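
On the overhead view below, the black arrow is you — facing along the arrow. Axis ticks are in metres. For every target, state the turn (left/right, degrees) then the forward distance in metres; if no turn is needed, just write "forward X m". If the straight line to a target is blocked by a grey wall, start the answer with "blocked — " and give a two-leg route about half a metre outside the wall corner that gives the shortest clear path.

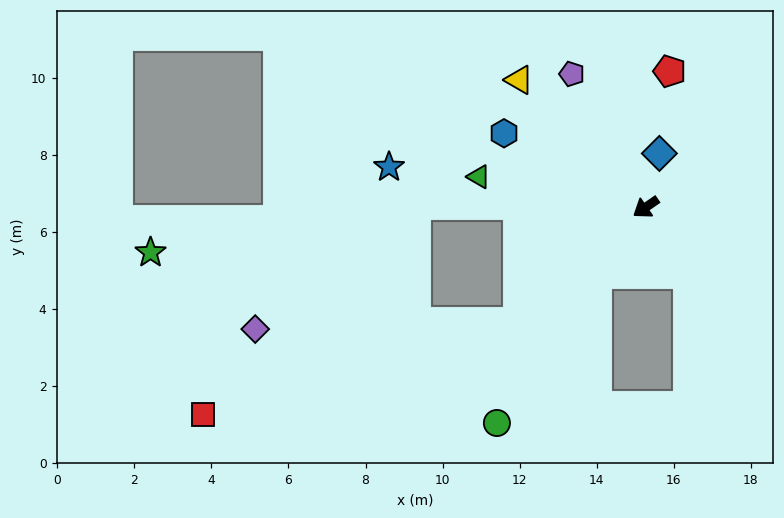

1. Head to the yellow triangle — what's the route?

turn right 80°, forward 4.7 m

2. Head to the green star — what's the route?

blocked — turn right 36°, forward 6.0 m, then turn left 12°, forward 7.0 m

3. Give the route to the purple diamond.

blocked — turn right 36°, forward 6.0 m, then turn left 40°, forward 5.3 m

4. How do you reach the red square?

blocked — turn left 8°, forward 4.4 m, then turn right 27°, forward 8.6 m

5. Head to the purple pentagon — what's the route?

turn right 96°, forward 4.0 m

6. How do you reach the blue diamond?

turn right 139°, forward 1.4 m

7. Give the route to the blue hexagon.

turn right 62°, forward 4.1 m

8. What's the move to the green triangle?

turn right 45°, forward 4.4 m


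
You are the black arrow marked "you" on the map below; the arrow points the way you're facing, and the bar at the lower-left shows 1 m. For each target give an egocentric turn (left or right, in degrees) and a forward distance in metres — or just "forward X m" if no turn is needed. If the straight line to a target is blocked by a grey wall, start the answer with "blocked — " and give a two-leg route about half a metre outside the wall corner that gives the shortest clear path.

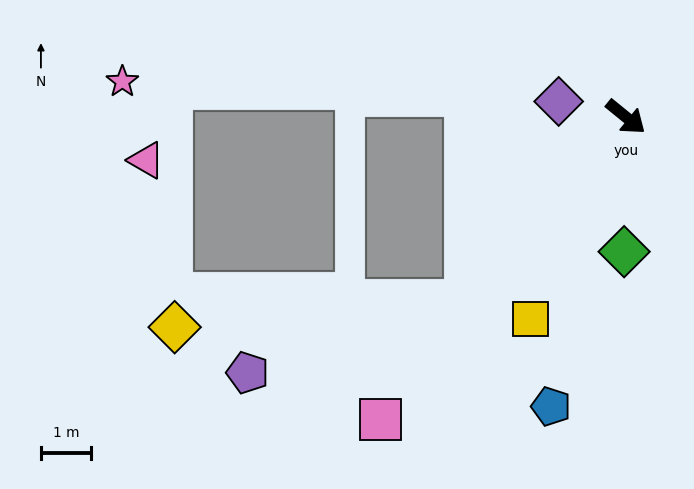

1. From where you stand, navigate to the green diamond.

turn right 52°, forward 2.7 m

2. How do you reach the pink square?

turn right 90°, forward 7.8 m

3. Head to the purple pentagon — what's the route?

blocked — turn right 92°, forward 4.9 m, then turn right 31°, forward 4.6 m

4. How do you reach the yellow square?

turn right 76°, forward 4.5 m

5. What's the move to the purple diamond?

turn right 154°, forward 1.4 m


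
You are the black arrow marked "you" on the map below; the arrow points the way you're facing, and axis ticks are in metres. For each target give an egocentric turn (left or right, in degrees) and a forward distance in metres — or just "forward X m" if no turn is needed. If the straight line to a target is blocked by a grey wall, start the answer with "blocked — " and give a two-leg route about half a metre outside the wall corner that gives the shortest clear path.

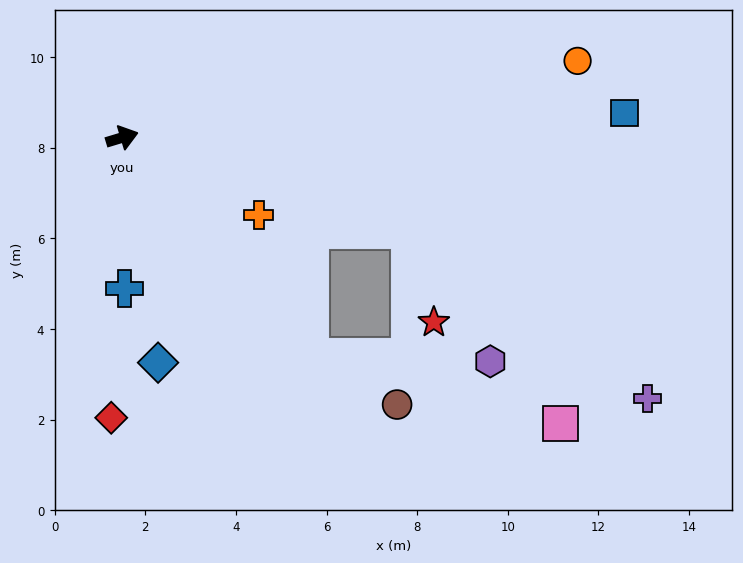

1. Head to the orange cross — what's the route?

turn right 46°, forward 3.5 m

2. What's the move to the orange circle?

turn right 7°, forward 10.2 m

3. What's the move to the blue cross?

turn right 106°, forward 3.3 m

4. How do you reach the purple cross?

blocked — turn right 35°, forward 6.7 m, then turn right 17°, forward 6.4 m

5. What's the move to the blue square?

turn right 14°, forward 11.1 m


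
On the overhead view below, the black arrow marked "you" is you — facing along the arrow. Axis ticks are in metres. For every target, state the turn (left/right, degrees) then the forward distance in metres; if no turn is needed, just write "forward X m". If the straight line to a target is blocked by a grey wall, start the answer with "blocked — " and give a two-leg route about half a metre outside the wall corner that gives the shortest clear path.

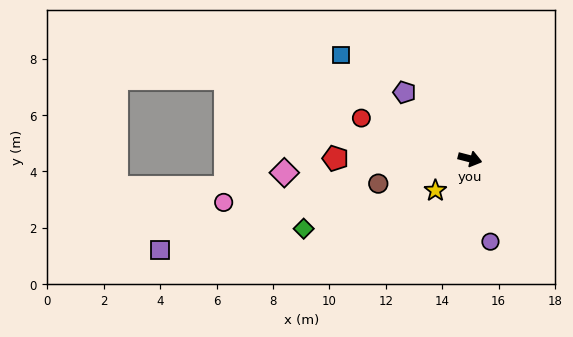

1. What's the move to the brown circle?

turn right 150°, forward 3.4 m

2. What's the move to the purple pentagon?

turn left 149°, forward 3.3 m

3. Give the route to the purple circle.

turn right 62°, forward 3.0 m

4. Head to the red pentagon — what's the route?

turn right 166°, forward 4.8 m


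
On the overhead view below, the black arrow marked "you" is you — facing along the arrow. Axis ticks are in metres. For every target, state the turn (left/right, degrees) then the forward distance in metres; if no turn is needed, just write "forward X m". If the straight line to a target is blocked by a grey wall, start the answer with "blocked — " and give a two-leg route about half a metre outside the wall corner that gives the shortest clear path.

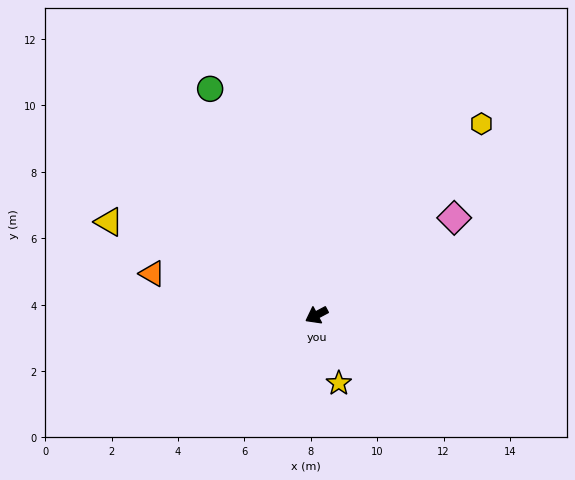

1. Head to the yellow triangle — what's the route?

turn right 52°, forward 6.9 m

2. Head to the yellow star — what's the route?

turn left 80°, forward 2.2 m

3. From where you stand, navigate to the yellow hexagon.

turn right 159°, forward 7.6 m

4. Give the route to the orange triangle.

turn right 42°, forward 5.1 m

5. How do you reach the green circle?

turn right 93°, forward 7.5 m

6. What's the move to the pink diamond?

turn right 173°, forward 5.1 m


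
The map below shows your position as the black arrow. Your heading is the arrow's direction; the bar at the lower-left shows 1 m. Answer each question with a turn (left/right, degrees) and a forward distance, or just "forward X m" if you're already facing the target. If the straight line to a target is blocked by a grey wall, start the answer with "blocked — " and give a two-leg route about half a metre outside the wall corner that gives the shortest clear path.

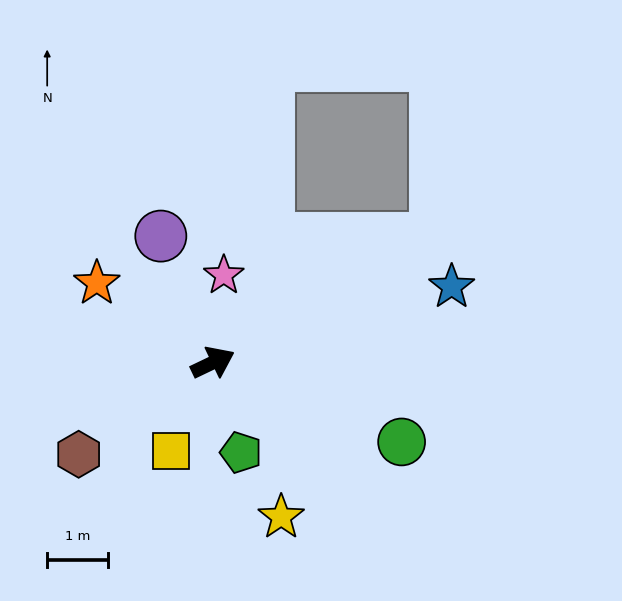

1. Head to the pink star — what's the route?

turn left 57°, forward 1.4 m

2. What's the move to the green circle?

turn right 48°, forward 3.3 m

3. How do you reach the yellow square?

turn right 141°, forward 1.6 m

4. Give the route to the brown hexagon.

turn right 171°, forward 2.7 m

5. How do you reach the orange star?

turn left 120°, forward 2.3 m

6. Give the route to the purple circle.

turn left 87°, forward 2.2 m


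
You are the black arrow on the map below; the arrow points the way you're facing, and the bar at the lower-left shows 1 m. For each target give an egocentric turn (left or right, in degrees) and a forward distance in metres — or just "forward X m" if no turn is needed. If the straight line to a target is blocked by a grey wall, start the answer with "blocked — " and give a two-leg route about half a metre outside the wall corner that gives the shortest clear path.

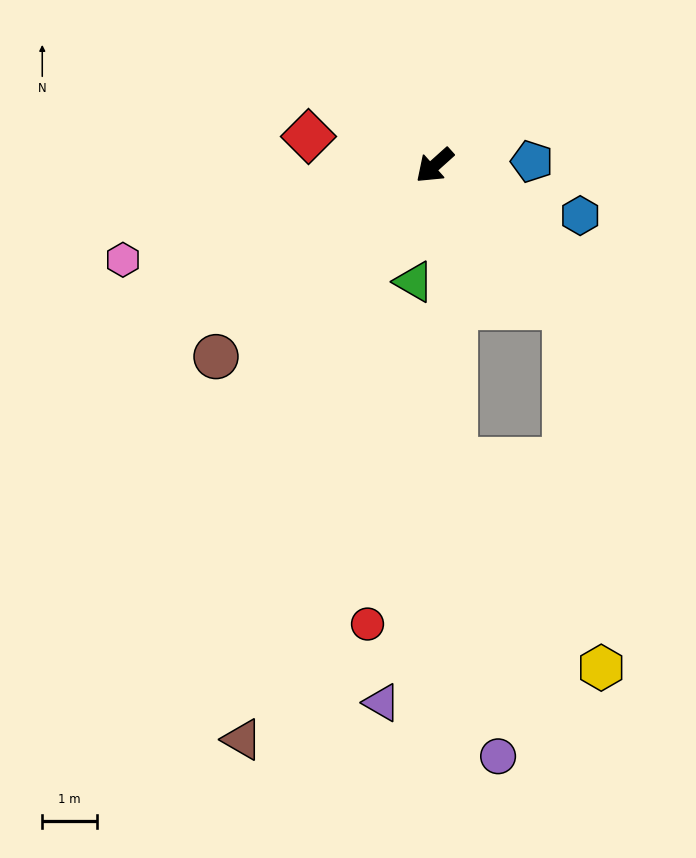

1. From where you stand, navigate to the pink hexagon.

turn right 25°, forward 5.9 m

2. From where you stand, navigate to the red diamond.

turn right 55°, forward 2.4 m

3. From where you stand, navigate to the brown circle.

forward 5.3 m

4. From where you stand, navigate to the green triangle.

turn left 38°, forward 2.2 m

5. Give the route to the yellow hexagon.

blocked — turn left 91°, forward 3.5 m, then turn right 37°, forward 6.6 m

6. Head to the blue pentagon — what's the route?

turn left 141°, forward 1.8 m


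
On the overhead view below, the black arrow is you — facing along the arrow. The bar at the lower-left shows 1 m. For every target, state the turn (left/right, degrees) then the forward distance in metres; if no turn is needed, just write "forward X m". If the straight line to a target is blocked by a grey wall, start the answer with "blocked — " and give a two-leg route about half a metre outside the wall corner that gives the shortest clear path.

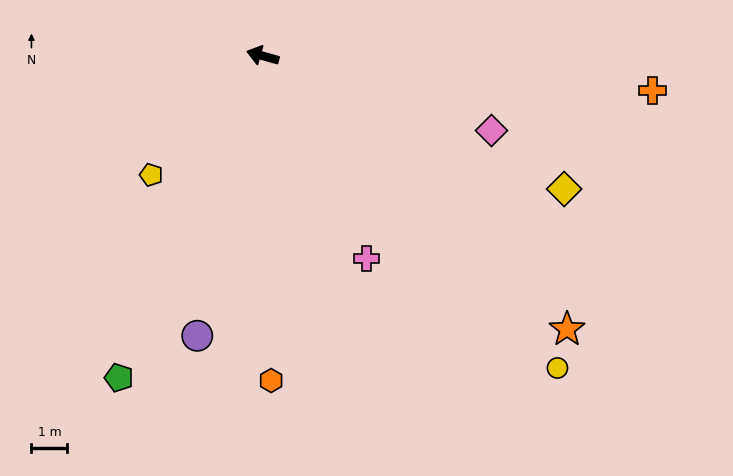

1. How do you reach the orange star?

turn left 154°, forward 11.4 m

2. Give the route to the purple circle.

turn left 93°, forward 8.0 m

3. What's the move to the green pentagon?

turn left 82°, forward 9.8 m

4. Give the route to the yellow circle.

turn left 149°, forward 11.9 m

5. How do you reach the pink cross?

turn left 133°, forward 6.3 m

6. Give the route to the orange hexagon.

turn left 107°, forward 9.0 m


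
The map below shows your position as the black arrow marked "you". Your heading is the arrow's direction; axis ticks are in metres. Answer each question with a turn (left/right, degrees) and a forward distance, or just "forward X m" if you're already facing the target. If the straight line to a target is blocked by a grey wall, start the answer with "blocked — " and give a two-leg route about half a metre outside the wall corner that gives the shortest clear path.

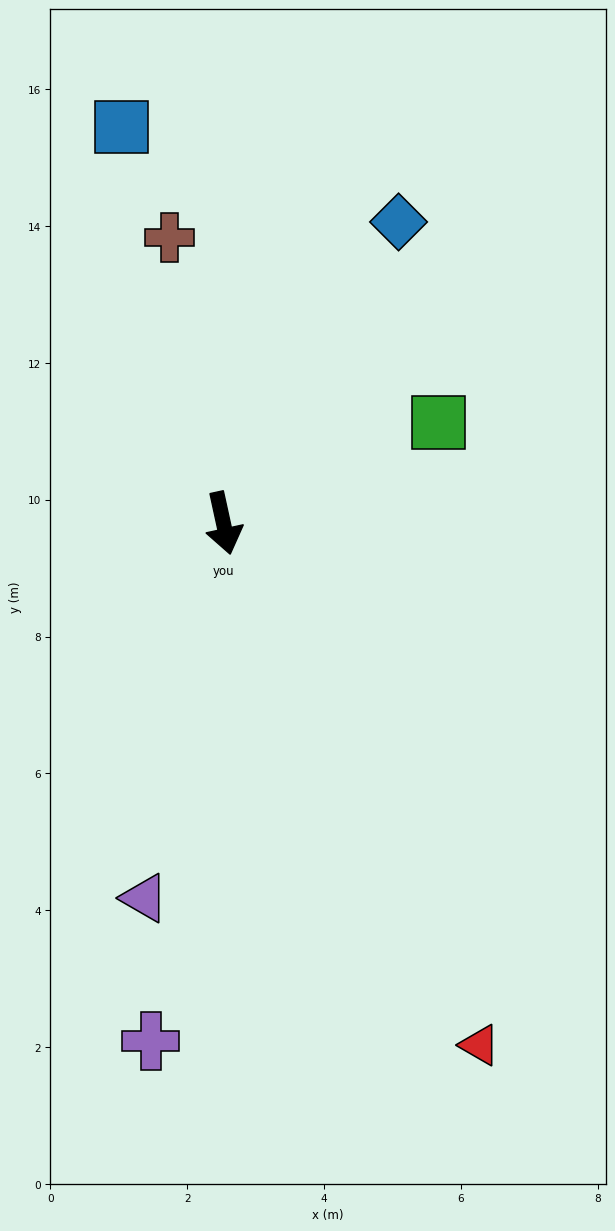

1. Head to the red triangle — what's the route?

turn left 14°, forward 8.5 m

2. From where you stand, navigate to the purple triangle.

turn right 24°, forward 5.6 m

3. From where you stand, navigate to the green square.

turn left 103°, forward 3.5 m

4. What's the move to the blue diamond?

turn left 138°, forward 5.1 m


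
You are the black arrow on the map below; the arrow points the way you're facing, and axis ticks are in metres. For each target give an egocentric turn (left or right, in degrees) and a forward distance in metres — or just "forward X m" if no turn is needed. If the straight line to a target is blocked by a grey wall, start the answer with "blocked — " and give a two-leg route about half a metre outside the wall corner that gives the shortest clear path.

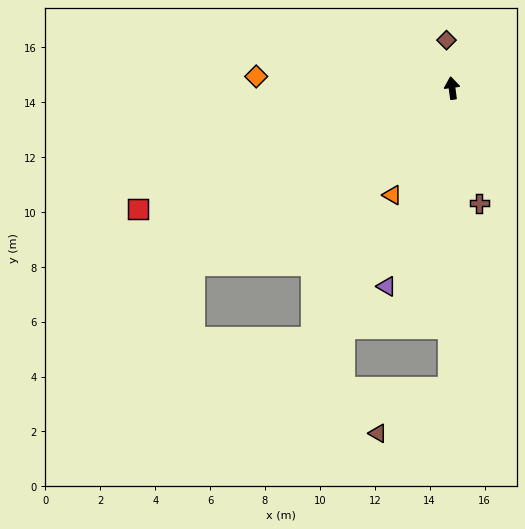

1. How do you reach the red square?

turn left 104°, forward 12.3 m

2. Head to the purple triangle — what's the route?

turn left 154°, forward 7.6 m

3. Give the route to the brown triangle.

blocked — turn left 172°, forward 11.0 m, then turn right 58°, forward 3.1 m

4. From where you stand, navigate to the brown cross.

turn right 174°, forward 4.3 m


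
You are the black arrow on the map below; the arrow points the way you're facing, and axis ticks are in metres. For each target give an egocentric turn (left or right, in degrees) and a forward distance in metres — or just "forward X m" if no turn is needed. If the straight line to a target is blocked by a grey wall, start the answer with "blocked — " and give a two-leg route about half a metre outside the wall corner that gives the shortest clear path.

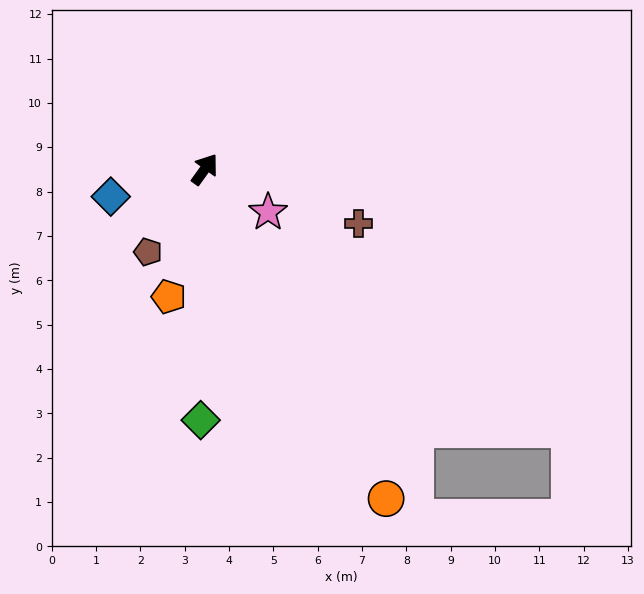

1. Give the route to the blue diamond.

turn left 142°, forward 2.2 m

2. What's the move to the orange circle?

turn right 115°, forward 8.5 m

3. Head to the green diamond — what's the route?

turn right 145°, forward 5.7 m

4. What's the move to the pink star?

turn right 88°, forward 1.7 m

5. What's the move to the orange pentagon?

turn right 160°, forward 3.0 m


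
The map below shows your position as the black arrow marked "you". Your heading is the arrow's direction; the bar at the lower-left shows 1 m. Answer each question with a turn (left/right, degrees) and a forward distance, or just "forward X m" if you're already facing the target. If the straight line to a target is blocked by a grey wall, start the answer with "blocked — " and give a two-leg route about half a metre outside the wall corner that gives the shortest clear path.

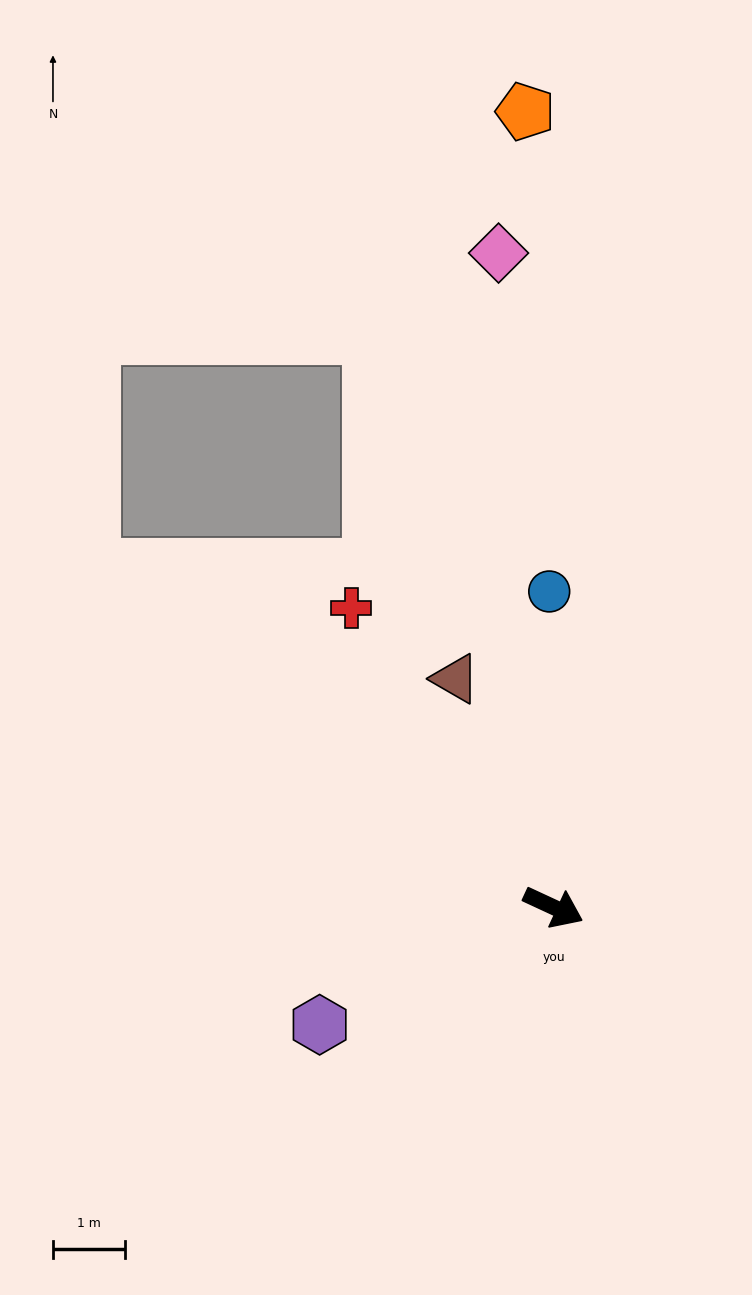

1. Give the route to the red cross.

turn left 149°, forward 5.0 m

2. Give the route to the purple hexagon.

turn right 128°, forward 3.7 m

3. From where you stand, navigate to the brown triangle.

turn left 138°, forward 3.5 m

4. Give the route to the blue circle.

turn left 116°, forward 4.4 m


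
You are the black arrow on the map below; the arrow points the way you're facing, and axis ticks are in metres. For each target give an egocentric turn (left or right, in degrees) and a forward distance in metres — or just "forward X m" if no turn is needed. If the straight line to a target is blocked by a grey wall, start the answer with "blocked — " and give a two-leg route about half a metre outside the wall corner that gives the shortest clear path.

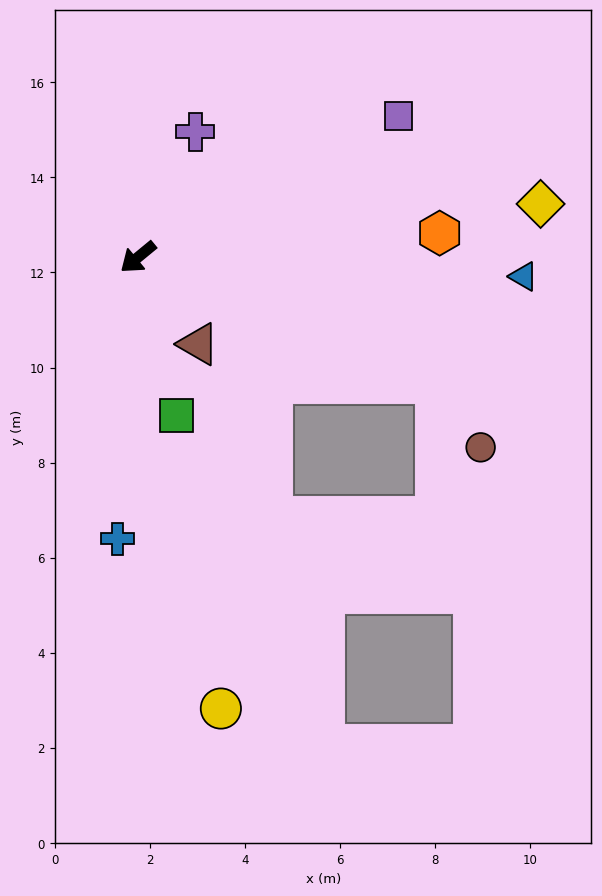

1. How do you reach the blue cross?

turn left 46°, forward 5.9 m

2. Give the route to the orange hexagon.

turn left 145°, forward 6.4 m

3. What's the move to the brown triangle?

turn left 85°, forward 2.2 m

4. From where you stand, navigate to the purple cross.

turn right 154°, forward 2.9 m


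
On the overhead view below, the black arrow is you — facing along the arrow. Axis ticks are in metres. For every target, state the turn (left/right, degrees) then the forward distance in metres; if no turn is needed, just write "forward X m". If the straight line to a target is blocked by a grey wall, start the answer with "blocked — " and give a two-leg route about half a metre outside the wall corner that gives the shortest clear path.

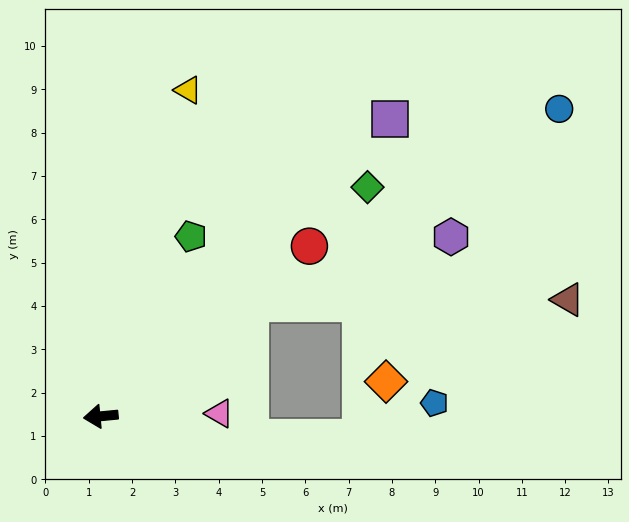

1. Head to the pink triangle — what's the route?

turn left 176°, forward 2.7 m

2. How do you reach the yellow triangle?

turn right 111°, forward 7.8 m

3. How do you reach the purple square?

turn right 140°, forward 9.6 m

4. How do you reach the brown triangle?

blocked — turn right 149°, forward 4.3 m, then turn right 36°, forward 7.3 m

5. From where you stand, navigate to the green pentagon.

turn right 122°, forward 4.6 m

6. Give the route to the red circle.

turn right 146°, forward 6.2 m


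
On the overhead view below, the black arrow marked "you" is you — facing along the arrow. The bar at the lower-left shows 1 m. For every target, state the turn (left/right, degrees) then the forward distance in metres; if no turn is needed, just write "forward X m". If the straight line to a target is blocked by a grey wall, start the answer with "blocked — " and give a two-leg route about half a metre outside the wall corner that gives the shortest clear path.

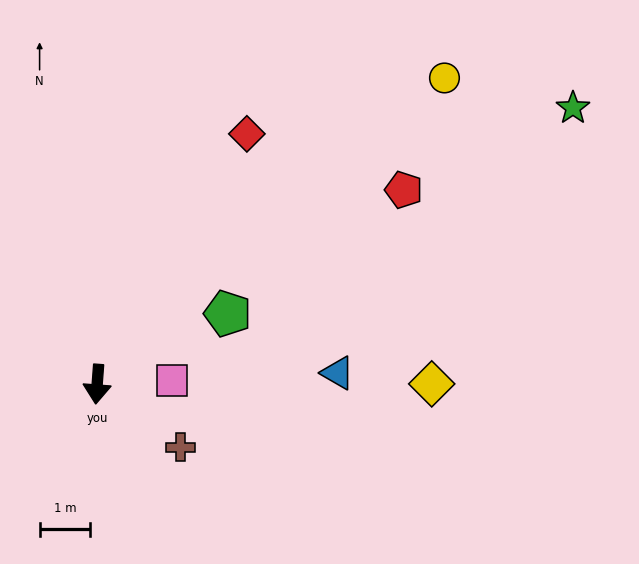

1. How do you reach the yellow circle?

turn left 136°, forward 9.2 m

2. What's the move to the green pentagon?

turn left 123°, forward 2.9 m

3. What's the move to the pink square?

turn left 97°, forward 1.5 m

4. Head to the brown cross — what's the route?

turn left 57°, forward 2.1 m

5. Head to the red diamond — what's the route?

turn left 153°, forward 5.8 m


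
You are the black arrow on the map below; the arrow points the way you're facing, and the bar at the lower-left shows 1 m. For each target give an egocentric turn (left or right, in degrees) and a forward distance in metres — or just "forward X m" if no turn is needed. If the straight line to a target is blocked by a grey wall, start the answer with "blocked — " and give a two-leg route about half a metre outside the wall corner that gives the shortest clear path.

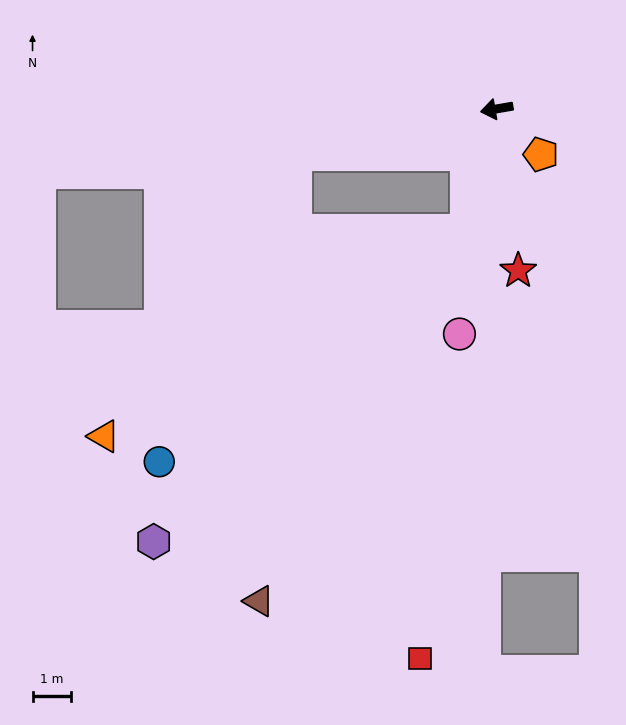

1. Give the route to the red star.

turn left 88°, forward 4.3 m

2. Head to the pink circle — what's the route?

turn left 71°, forward 6.0 m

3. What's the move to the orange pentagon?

turn left 124°, forward 1.7 m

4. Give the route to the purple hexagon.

blocked — turn left 66°, forward 3.3 m, then turn right 31°, forward 11.6 m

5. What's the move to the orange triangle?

blocked — turn left 66°, forward 3.3 m, then turn right 46°, forward 11.0 m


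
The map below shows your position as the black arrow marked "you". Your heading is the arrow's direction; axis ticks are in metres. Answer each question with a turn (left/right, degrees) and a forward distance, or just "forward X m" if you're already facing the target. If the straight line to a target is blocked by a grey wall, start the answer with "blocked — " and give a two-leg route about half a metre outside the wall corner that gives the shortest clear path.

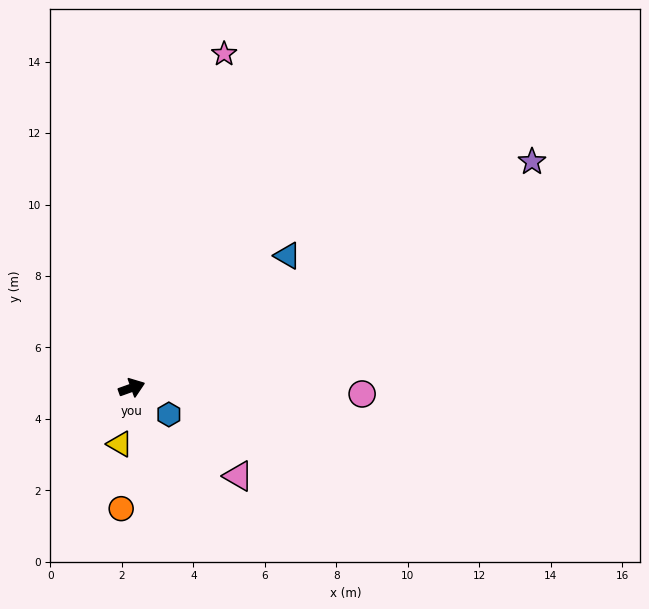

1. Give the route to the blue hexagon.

turn right 55°, forward 1.3 m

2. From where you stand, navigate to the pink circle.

turn right 21°, forward 6.4 m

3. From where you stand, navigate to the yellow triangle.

turn right 122°, forward 1.6 m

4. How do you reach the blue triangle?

turn left 21°, forward 5.7 m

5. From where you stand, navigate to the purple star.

turn left 10°, forward 12.9 m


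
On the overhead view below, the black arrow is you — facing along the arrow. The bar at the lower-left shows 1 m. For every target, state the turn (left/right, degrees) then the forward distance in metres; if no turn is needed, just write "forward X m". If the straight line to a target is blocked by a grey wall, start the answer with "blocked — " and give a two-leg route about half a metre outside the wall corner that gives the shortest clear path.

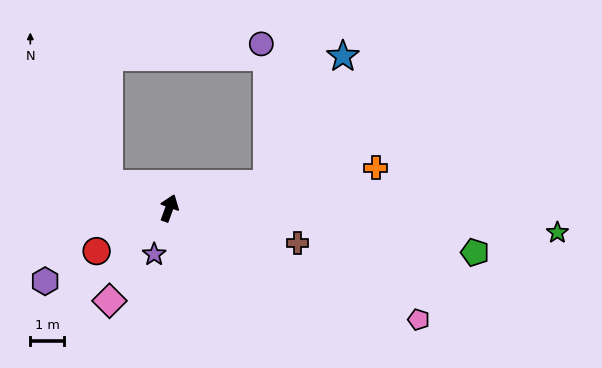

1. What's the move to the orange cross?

turn right 59°, forward 6.3 m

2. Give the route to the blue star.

blocked — turn right 56°, forward 3.0 m, then turn left 45°, forward 4.5 m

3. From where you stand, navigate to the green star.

turn right 74°, forward 11.7 m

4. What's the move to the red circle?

turn left 141°, forward 2.5 m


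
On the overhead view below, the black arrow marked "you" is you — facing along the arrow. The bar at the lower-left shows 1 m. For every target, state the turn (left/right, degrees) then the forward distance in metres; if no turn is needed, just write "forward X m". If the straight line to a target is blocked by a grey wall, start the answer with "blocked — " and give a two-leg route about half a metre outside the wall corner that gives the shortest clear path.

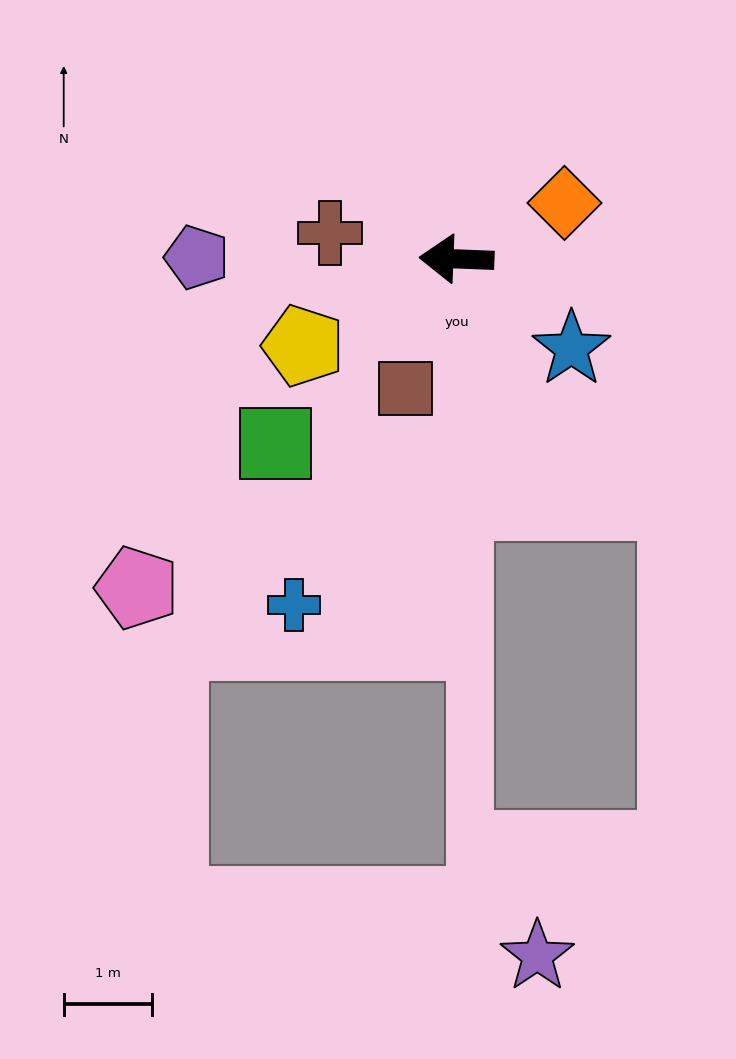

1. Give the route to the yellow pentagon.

turn left 32°, forward 2.0 m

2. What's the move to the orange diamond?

turn right 150°, forward 1.4 m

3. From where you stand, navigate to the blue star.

turn left 144°, forward 1.7 m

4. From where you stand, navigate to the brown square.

turn left 71°, forward 1.6 m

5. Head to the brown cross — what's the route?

turn right 9°, forward 1.5 m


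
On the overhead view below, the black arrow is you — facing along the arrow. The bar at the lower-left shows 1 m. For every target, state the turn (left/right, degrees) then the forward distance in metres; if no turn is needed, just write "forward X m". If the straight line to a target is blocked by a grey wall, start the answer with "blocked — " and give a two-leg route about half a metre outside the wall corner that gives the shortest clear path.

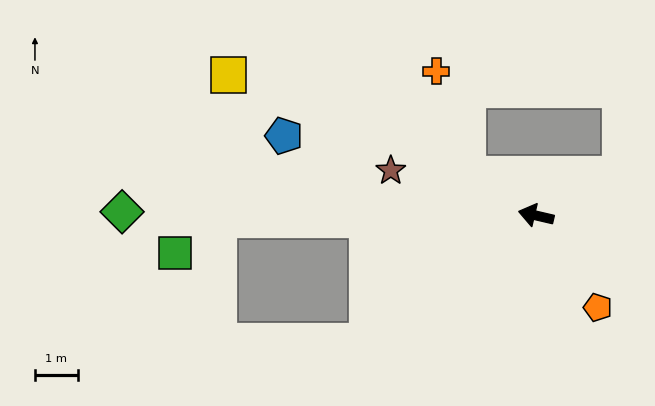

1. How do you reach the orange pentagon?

turn left 137°, forward 2.6 m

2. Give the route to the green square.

blocked — turn left 14°, forward 7.4 m, then turn left 36°, forward 1.3 m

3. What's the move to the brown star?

turn right 4°, forward 3.5 m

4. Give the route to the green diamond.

turn left 13°, forward 9.6 m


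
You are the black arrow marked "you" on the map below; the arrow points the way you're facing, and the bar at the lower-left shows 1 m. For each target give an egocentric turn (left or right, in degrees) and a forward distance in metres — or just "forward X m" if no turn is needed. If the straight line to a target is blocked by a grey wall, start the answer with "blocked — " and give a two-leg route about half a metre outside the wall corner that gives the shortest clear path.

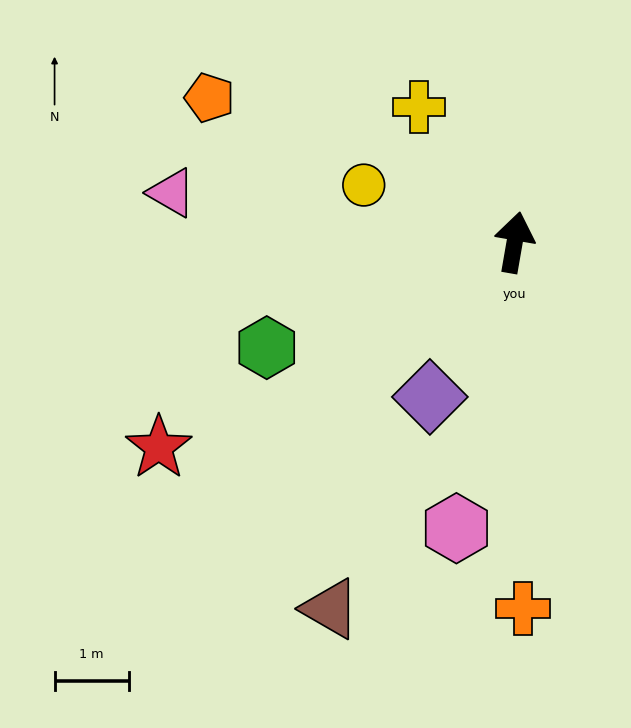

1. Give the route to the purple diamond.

turn left 161°, forward 2.4 m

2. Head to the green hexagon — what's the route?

turn left 123°, forward 3.6 m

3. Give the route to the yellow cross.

turn left 45°, forward 2.2 m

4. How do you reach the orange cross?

turn right 169°, forward 5.0 m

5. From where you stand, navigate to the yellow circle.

turn left 79°, forward 2.2 m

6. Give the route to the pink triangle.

turn left 92°, forward 4.7 m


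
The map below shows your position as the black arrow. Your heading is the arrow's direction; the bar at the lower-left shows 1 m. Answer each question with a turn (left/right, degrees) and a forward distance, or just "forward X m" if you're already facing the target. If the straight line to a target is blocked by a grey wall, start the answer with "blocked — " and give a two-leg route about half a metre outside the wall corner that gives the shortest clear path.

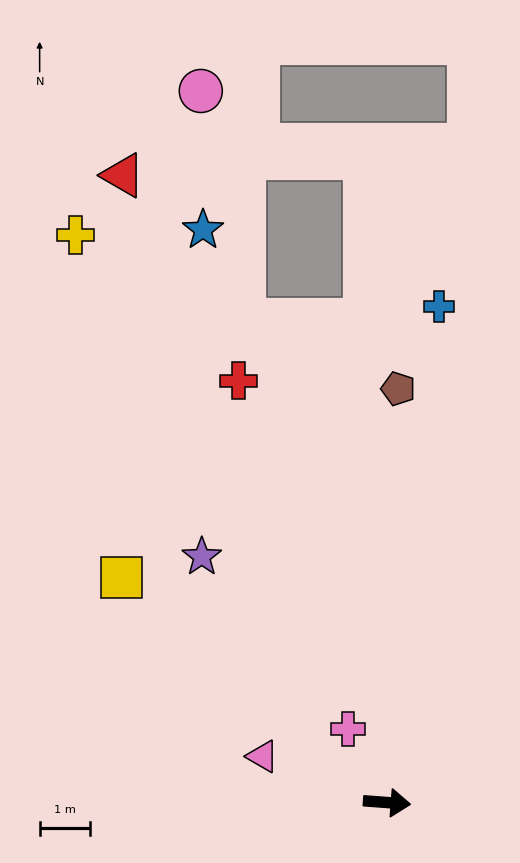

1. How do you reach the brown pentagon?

turn left 93°, forward 8.1 m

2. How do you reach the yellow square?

turn left 144°, forward 6.8 m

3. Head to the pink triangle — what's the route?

turn left 164°, forward 2.6 m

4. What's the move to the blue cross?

turn left 88°, forward 9.8 m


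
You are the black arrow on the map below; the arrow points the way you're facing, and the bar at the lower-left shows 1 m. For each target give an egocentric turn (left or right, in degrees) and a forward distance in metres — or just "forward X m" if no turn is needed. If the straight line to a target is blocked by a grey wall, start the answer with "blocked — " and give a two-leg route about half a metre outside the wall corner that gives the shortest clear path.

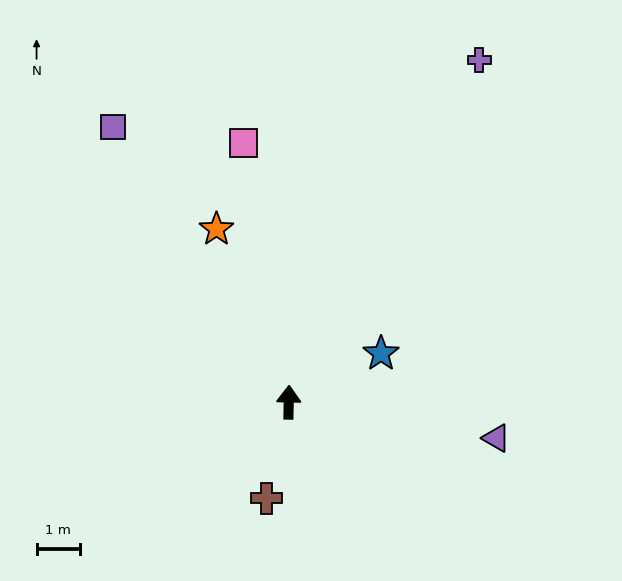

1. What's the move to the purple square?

turn left 34°, forward 7.6 m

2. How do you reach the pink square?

turn left 11°, forward 6.1 m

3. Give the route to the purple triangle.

turn right 99°, forward 4.9 m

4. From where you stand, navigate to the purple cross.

turn right 28°, forward 9.1 m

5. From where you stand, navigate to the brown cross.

turn left 168°, forward 2.3 m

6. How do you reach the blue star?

turn right 61°, forward 2.4 m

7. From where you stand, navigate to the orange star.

turn left 24°, forward 4.4 m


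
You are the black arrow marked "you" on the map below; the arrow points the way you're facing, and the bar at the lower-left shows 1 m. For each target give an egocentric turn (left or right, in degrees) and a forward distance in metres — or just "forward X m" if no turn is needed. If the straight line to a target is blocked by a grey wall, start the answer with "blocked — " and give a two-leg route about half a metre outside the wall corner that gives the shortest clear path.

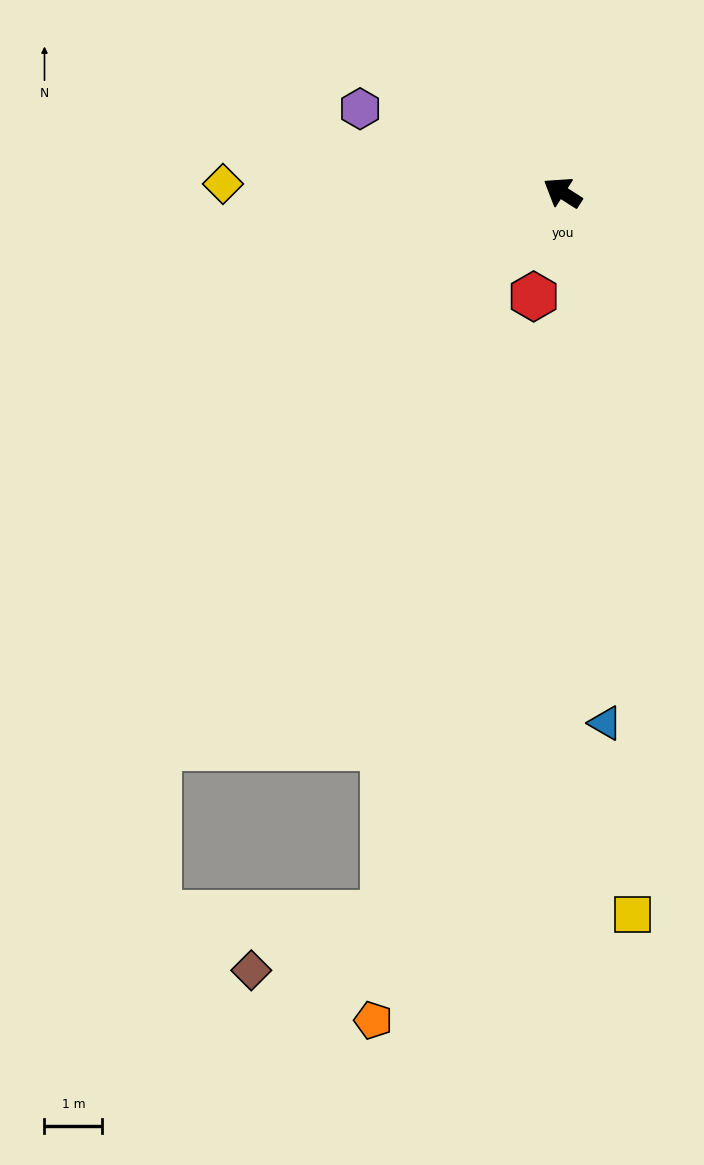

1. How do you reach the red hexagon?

turn left 107°, forward 1.9 m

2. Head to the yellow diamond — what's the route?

turn left 31°, forward 5.9 m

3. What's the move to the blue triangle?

turn left 127°, forward 9.2 m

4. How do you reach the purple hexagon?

turn left 10°, forward 3.8 m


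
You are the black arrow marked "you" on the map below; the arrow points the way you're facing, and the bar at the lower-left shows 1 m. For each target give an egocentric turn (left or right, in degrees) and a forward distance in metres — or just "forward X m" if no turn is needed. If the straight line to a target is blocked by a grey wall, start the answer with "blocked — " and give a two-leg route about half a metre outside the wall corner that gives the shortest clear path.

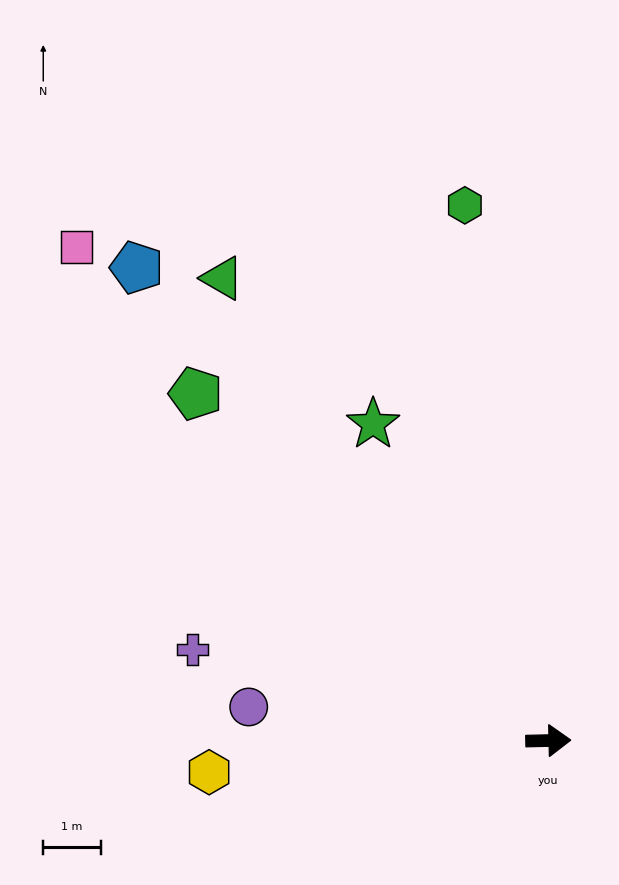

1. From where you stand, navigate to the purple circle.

turn left 172°, forward 5.3 m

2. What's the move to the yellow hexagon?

turn right 176°, forward 6.0 m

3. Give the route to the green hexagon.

turn left 98°, forward 9.5 m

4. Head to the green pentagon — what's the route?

turn left 134°, forward 8.6 m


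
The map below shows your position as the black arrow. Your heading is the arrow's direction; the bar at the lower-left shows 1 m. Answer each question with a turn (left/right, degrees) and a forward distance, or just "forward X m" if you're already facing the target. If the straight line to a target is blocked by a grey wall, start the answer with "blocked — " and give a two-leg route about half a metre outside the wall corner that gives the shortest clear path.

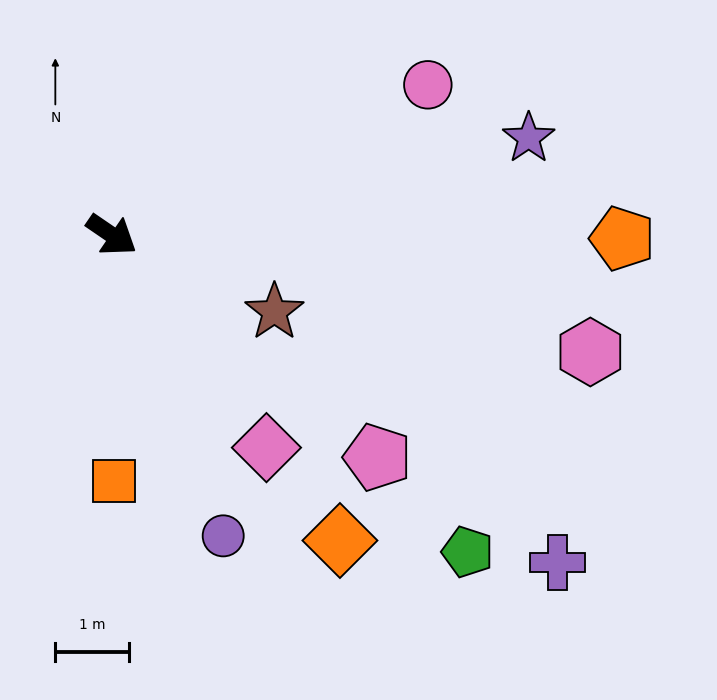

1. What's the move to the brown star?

turn left 9°, forward 2.4 m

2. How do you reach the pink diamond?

turn right 20°, forward 3.6 m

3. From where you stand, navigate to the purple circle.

turn right 35°, forward 4.3 m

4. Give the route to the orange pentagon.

turn left 34°, forward 6.9 m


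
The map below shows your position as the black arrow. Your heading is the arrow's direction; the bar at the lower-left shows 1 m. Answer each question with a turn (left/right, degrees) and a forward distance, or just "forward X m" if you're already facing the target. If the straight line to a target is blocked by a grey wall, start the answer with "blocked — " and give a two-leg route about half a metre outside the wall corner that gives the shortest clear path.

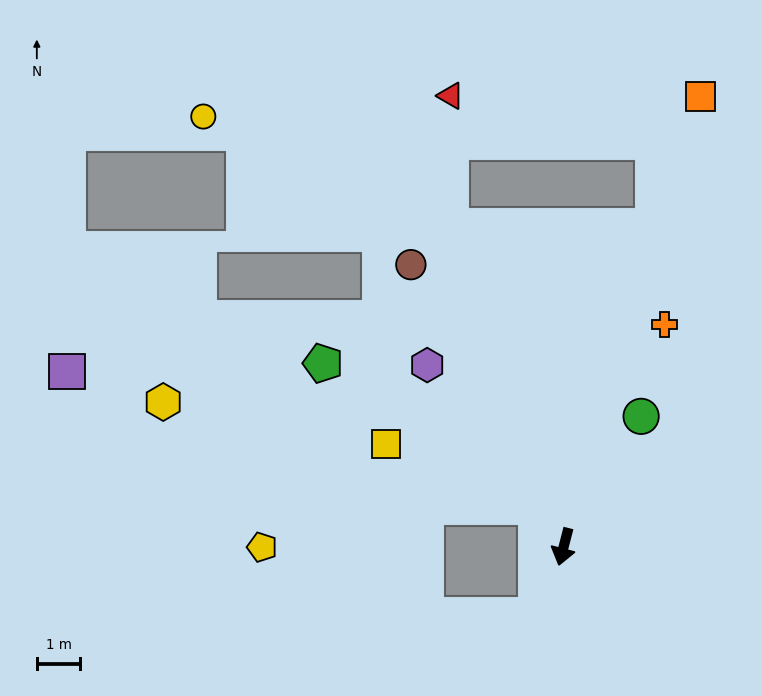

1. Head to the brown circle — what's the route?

turn right 137°, forward 7.4 m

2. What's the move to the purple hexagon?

turn right 129°, forward 5.2 m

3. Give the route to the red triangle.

blocked — turn right 146°, forward 7.8 m, then turn right 20°, forward 3.0 m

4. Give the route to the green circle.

turn left 164°, forward 3.5 m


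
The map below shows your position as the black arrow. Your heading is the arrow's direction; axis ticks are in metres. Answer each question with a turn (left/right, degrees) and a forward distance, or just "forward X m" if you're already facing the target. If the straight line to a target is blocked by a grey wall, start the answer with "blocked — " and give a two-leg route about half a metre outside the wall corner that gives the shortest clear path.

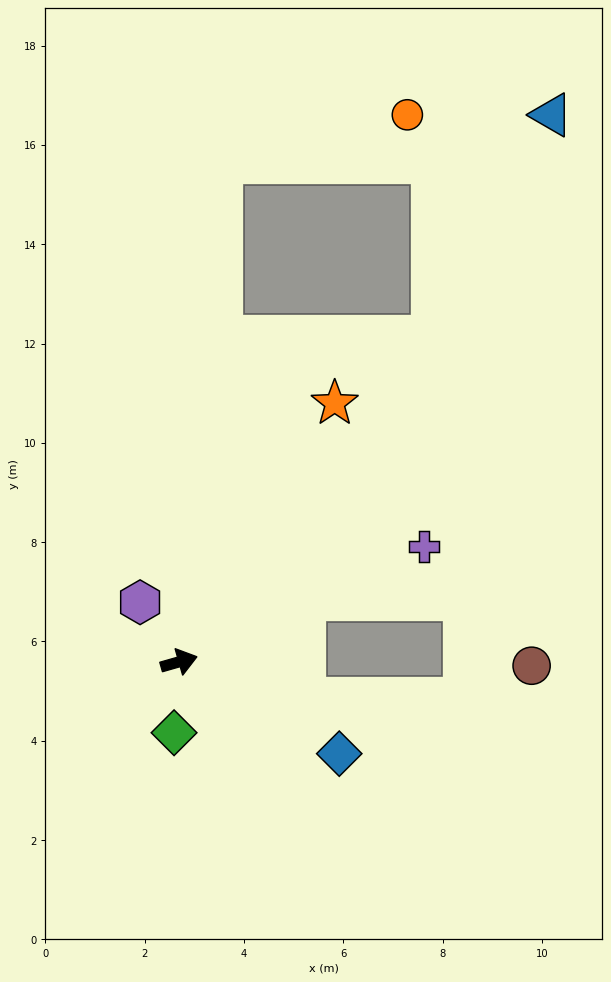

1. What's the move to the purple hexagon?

turn left 107°, forward 1.4 m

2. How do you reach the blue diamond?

turn right 46°, forward 3.7 m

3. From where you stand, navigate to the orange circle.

blocked — turn left 69°, forward 10.1 m, then turn right 71°, forward 3.9 m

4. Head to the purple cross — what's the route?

turn left 9°, forward 5.5 m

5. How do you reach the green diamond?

turn right 110°, forward 1.4 m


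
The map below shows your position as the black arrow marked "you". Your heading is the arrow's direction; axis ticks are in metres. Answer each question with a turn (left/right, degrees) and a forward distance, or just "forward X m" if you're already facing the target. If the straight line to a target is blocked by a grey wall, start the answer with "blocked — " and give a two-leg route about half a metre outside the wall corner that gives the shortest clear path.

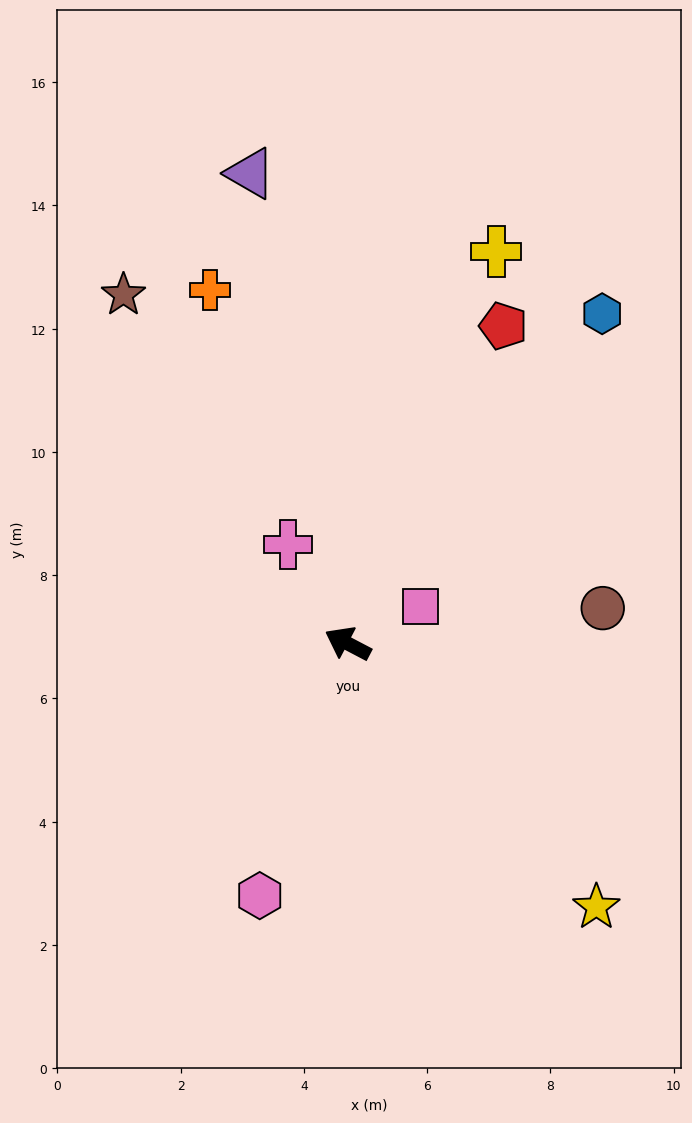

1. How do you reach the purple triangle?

turn right 51°, forward 7.8 m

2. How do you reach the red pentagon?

turn right 88°, forward 5.7 m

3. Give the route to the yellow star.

turn left 161°, forward 5.9 m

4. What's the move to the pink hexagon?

turn left 98°, forward 4.3 m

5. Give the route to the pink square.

turn right 125°, forward 1.3 m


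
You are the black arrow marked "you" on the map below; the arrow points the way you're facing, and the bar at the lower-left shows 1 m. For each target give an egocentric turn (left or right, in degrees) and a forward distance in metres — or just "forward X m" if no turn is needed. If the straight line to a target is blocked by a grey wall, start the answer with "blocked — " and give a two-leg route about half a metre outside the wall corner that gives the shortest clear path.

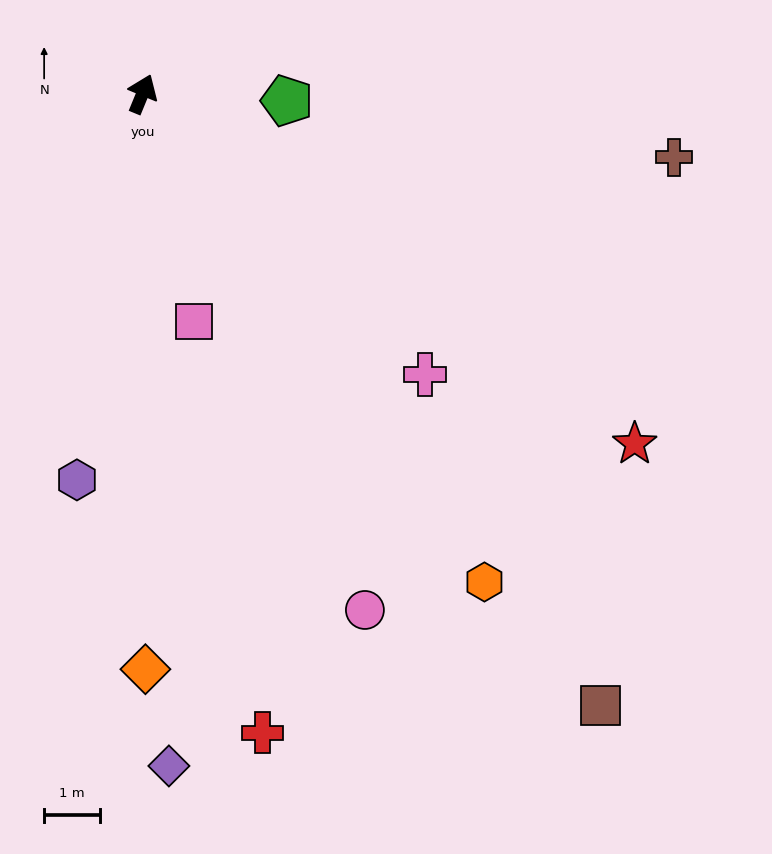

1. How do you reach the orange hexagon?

turn right 123°, forward 10.7 m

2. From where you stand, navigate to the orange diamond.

turn right 157°, forward 10.3 m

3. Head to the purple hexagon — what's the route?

turn right 167°, forward 7.0 m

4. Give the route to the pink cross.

turn right 112°, forward 7.1 m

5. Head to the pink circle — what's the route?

turn right 134°, forward 10.0 m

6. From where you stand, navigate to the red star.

turn right 103°, forward 10.8 m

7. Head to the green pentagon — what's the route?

turn right 70°, forward 2.6 m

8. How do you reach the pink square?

turn right 145°, forward 4.2 m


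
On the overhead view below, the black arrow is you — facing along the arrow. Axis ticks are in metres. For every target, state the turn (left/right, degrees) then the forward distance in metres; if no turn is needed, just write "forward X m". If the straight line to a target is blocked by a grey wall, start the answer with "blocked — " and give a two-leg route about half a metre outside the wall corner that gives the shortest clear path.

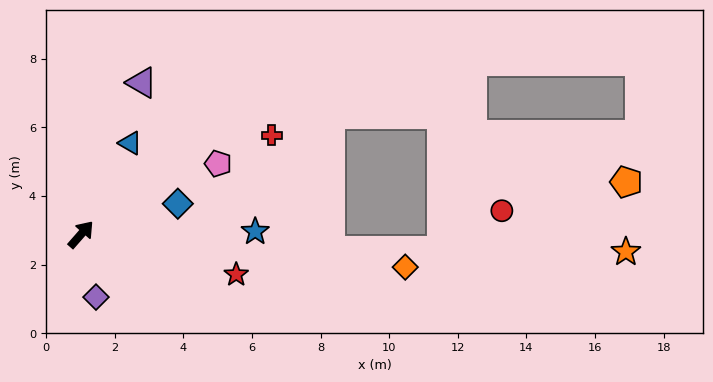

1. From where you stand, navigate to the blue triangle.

turn left 13°, forward 3.0 m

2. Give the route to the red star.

turn right 63°, forward 4.7 m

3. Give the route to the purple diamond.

turn right 125°, forward 1.9 m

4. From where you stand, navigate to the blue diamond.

turn right 31°, forward 3.0 m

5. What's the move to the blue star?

turn right 48°, forward 5.1 m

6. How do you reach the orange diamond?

turn right 55°, forward 9.5 m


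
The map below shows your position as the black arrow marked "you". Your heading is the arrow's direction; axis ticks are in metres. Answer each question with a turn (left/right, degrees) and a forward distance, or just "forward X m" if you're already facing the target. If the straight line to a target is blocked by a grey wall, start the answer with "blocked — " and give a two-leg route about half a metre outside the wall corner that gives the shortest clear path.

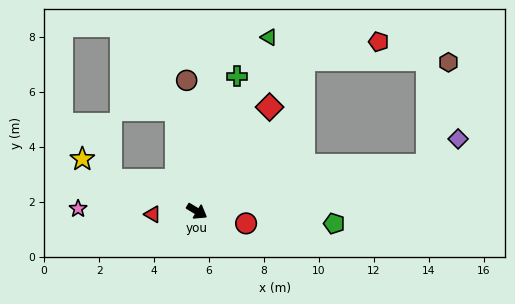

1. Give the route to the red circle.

turn left 17°, forward 1.8 m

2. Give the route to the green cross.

turn left 105°, forward 5.1 m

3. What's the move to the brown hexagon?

blocked — turn left 43°, forward 8.5 m, then turn left 67°, forward 3.8 m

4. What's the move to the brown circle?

turn left 126°, forward 4.8 m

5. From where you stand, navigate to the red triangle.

turn right 145°, forward 1.6 m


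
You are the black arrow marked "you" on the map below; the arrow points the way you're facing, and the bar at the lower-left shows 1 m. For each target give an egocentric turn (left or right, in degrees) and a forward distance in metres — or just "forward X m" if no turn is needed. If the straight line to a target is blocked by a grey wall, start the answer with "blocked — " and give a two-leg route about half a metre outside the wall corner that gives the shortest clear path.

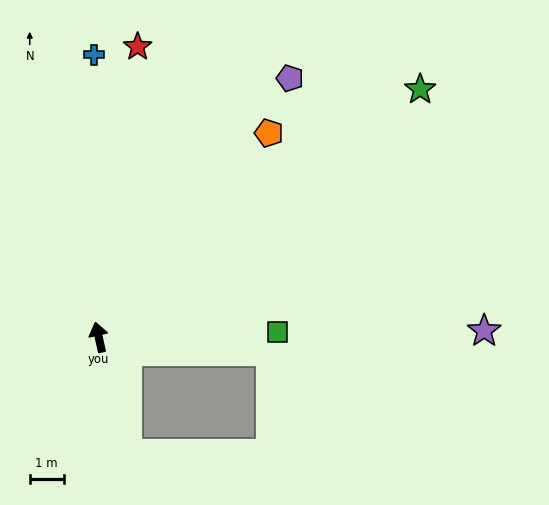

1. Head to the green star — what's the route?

turn right 65°, forward 11.9 m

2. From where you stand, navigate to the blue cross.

turn right 12°, forward 8.3 m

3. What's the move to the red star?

turn right 20°, forward 8.6 m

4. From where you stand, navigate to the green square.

turn right 101°, forward 5.3 m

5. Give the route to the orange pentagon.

turn right 52°, forward 7.8 m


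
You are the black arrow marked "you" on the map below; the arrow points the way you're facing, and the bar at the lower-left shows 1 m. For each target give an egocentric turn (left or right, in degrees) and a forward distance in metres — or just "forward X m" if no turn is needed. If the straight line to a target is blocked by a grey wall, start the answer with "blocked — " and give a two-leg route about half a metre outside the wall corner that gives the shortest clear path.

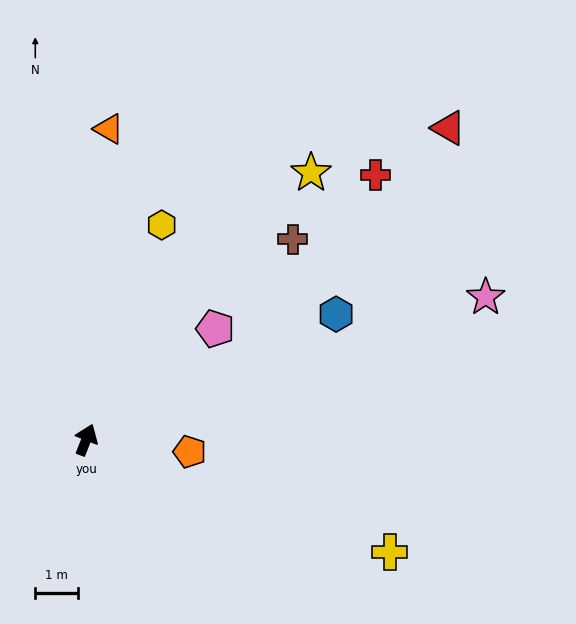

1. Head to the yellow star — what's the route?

turn right 19°, forward 8.1 m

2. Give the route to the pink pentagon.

turn right 28°, forward 4.0 m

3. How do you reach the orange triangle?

turn left 17°, forward 7.3 m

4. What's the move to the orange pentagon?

turn right 75°, forward 2.4 m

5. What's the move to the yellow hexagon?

turn left 2°, forward 5.3 m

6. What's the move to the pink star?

turn right 49°, forward 9.9 m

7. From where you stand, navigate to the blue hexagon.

turn right 42°, forward 6.5 m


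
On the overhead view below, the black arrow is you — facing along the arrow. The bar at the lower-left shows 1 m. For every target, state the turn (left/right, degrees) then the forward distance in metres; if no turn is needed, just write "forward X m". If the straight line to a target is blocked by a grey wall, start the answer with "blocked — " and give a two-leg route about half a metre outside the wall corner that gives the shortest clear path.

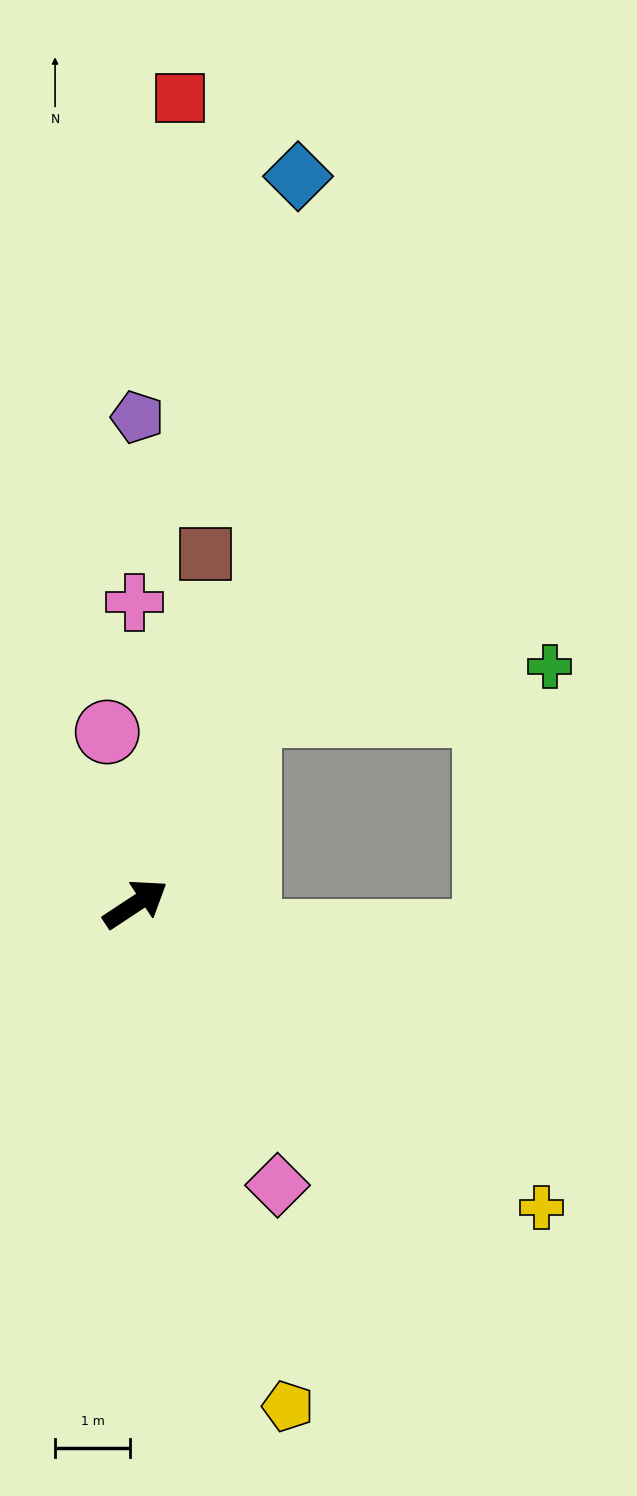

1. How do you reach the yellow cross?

turn right 70°, forward 6.7 m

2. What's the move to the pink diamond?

turn right 97°, forward 4.2 m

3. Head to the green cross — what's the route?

blocked — turn left 26°, forward 2.9 m, then turn right 50°, forward 4.1 m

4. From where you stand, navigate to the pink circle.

turn left 66°, forward 2.3 m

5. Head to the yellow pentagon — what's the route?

turn right 107°, forward 7.0 m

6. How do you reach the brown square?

turn left 45°, forward 4.7 m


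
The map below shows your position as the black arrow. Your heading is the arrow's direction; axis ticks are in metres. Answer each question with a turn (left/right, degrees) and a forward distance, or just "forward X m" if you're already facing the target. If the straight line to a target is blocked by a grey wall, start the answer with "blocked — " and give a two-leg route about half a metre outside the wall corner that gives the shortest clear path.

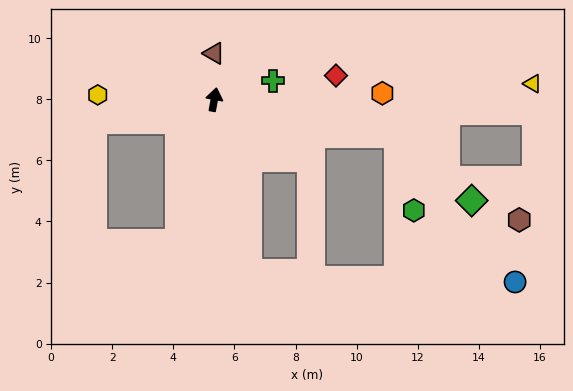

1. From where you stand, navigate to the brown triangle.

turn left 11°, forward 1.5 m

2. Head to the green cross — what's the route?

turn right 62°, forward 2.0 m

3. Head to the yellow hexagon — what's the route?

turn left 98°, forward 3.8 m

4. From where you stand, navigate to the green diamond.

blocked — turn right 90°, forward 6.1 m, then turn right 31°, forward 3.3 m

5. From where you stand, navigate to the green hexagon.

blocked — turn right 90°, forward 6.1 m, then turn right 67°, forward 2.5 m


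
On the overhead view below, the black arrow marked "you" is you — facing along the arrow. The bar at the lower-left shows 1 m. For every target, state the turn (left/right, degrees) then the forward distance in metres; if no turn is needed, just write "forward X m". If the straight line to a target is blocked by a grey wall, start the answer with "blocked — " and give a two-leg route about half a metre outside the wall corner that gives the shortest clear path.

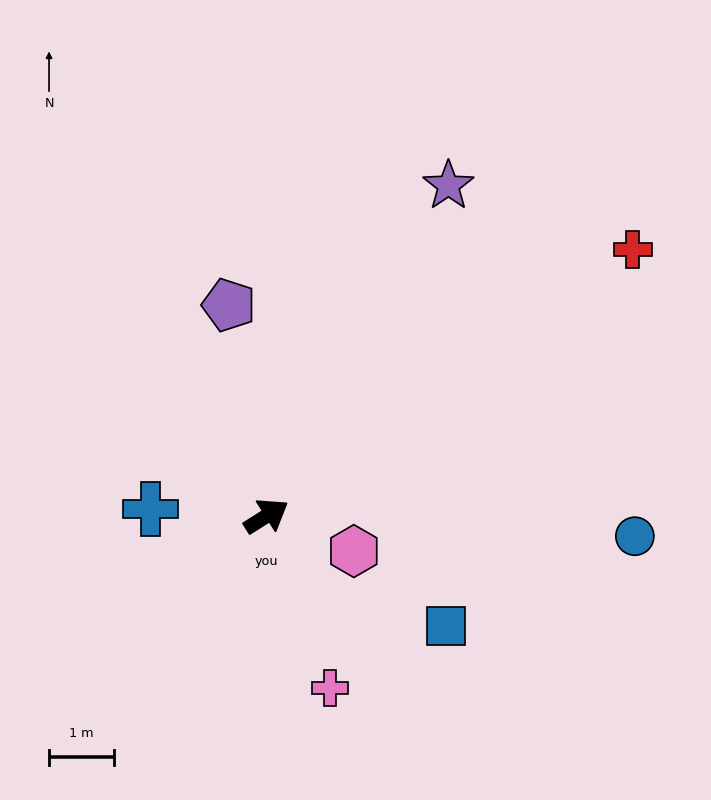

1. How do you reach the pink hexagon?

turn right 54°, forward 1.5 m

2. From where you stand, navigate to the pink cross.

turn right 102°, forward 2.8 m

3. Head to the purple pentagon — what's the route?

turn left 68°, forward 3.3 m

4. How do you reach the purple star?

turn left 29°, forward 5.8 m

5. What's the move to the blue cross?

turn left 144°, forward 1.8 m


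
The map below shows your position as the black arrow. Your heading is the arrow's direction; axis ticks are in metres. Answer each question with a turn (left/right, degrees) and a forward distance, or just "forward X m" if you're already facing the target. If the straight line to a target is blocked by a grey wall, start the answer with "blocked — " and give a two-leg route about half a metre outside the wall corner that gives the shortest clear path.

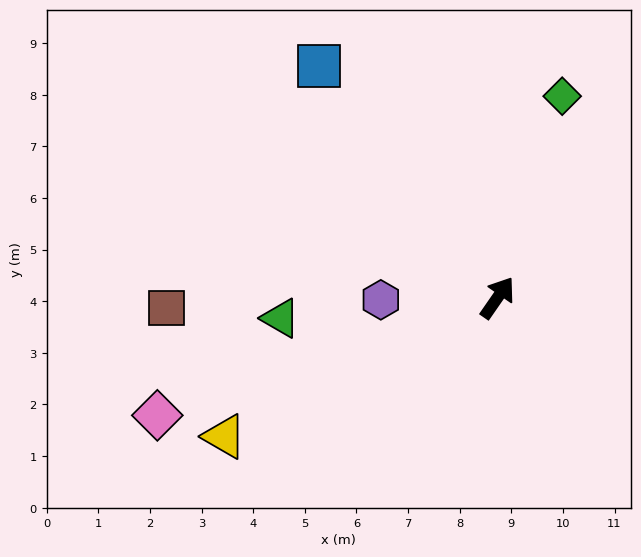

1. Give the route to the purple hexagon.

turn left 126°, forward 2.3 m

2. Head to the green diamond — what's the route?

turn left 17°, forward 4.1 m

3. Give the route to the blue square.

turn left 72°, forward 5.7 m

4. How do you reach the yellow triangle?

turn left 152°, forward 5.9 m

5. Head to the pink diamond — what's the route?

turn left 144°, forward 7.0 m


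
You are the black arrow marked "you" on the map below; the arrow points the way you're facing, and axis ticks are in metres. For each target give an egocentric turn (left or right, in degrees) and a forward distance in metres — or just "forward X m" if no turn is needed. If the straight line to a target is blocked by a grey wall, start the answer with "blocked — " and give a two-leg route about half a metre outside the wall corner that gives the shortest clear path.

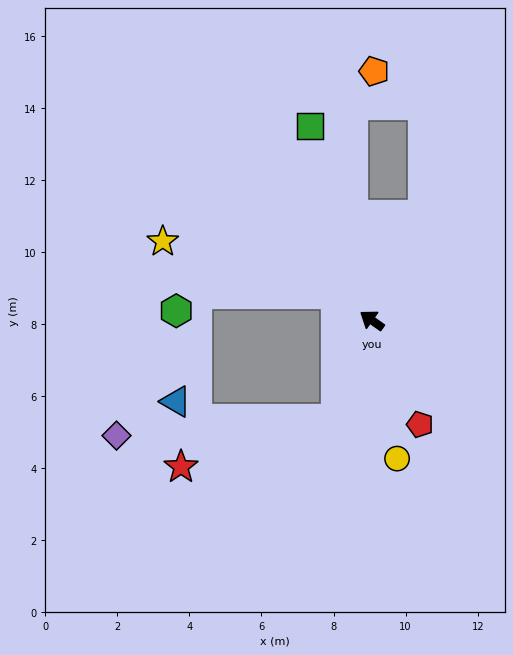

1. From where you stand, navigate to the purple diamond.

blocked — turn left 105°, forward 2.9 m, then turn right 65°, forward 6.1 m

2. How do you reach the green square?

turn right 37°, forward 5.7 m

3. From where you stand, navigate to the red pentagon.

turn left 150°, forward 3.2 m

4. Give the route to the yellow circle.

turn left 136°, forward 3.9 m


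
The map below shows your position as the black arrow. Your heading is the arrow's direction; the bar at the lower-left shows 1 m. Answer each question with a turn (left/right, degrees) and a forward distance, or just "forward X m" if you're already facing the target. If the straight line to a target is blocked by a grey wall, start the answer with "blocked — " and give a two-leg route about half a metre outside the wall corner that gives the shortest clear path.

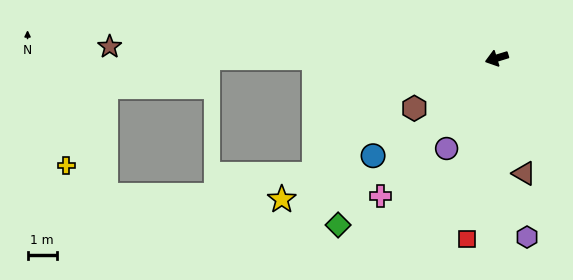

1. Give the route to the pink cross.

turn left 33°, forward 6.1 m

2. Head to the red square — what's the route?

turn left 64°, forward 6.2 m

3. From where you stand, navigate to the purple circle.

turn left 44°, forward 3.5 m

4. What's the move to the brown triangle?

turn left 86°, forward 4.0 m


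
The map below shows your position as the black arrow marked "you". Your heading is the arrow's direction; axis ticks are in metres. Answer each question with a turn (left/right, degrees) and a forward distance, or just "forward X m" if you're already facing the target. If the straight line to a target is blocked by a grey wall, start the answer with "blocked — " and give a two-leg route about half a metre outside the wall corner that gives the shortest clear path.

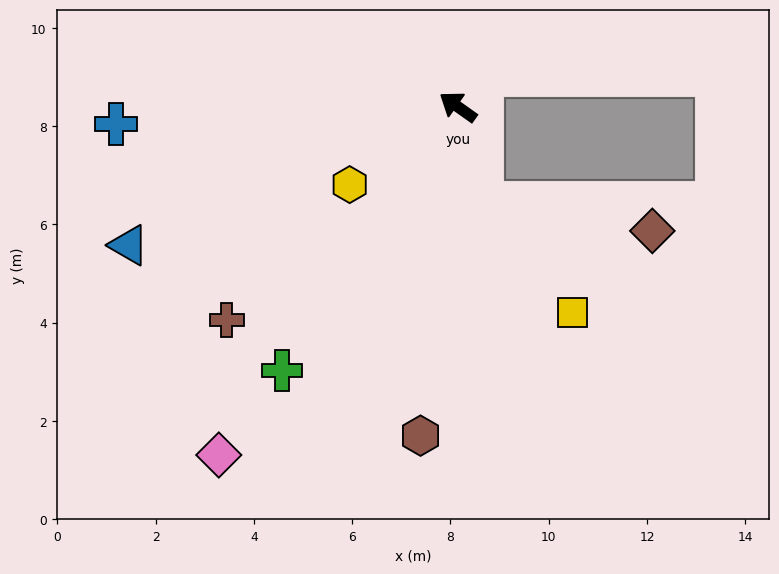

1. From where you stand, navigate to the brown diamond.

blocked — turn left 140°, forward 2.0 m, then turn left 66°, forward 3.5 m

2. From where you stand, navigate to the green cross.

turn left 92°, forward 6.5 m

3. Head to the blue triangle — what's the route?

turn left 58°, forward 7.3 m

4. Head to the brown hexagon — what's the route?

turn left 119°, forward 6.7 m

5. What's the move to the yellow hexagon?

turn left 71°, forward 2.7 m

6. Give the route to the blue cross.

turn left 38°, forward 7.0 m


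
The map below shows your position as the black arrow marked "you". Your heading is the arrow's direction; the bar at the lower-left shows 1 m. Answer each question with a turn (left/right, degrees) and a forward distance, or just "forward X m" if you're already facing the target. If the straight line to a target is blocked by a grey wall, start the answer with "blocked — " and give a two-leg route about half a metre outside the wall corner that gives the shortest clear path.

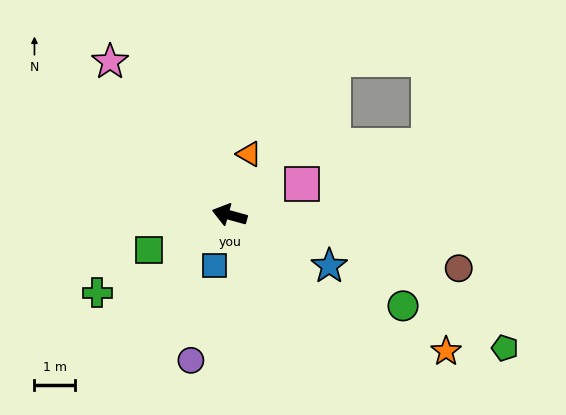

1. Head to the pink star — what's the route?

turn right 37°, forward 4.8 m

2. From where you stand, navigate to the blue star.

turn left 168°, forward 2.7 m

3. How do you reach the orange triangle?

turn right 92°, forward 1.6 m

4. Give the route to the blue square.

turn left 89°, forward 1.3 m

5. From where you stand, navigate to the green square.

turn left 39°, forward 2.2 m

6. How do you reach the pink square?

turn right 142°, forward 1.9 m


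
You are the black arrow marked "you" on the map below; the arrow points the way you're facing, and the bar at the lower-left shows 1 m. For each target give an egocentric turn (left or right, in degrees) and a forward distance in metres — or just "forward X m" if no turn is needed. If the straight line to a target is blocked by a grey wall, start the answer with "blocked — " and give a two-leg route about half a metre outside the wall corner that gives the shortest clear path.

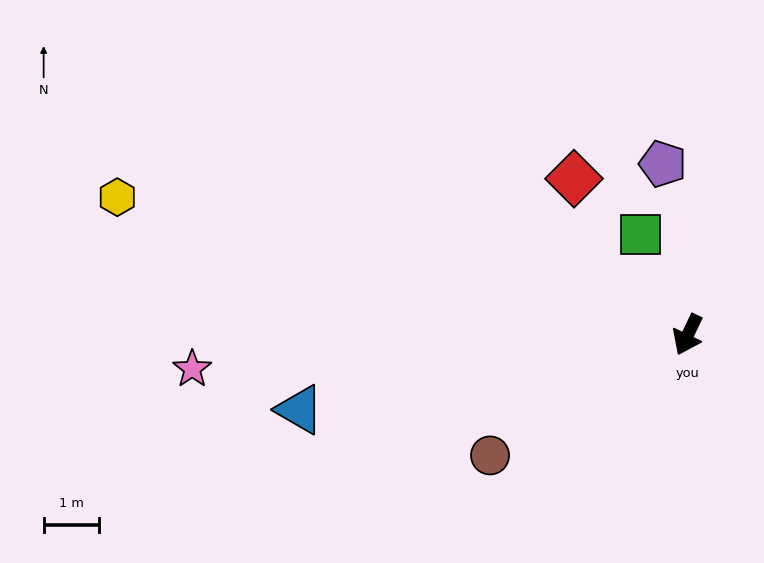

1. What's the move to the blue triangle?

turn right 54°, forward 7.1 m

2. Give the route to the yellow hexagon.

turn right 78°, forward 10.6 m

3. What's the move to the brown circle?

turn right 33°, forward 4.2 m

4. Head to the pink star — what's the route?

turn right 60°, forward 8.9 m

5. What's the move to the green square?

turn right 129°, forward 2.0 m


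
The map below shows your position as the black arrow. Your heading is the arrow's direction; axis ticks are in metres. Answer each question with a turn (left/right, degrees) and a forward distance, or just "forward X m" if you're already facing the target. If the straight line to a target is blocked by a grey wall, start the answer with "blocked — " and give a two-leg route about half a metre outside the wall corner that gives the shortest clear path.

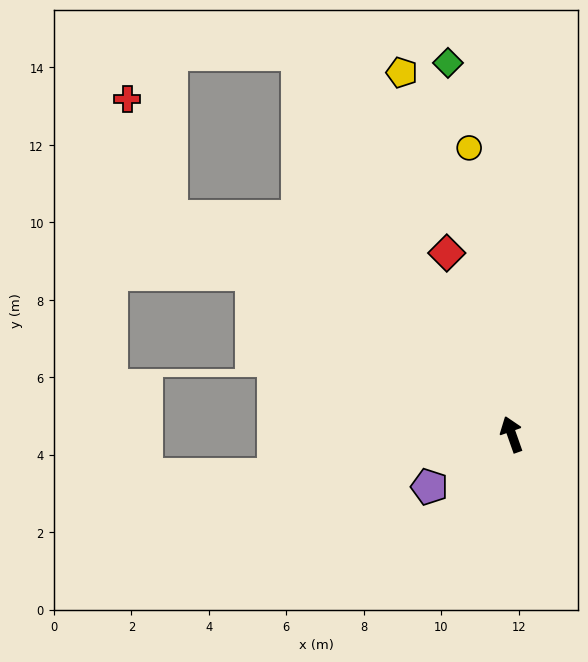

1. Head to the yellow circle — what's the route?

turn right 11°, forward 7.5 m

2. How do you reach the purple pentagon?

turn left 103°, forward 2.5 m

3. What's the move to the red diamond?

forward 5.0 m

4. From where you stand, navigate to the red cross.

blocked — turn left 38°, forward 10.4 m, then turn right 37°, forward 3.2 m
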